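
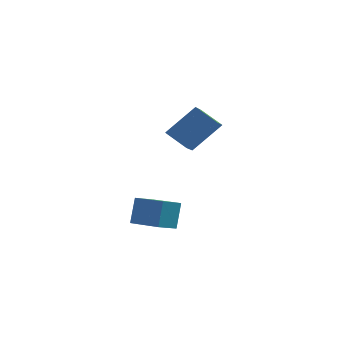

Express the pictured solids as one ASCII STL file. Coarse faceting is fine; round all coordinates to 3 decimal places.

solid 
facet normal -0.806 0.219 0.549
outer loop
vertex -2.885 2.435 3.768
vertex -2.934 3.448 3.292
vertex -3.994 1.746 2.415
endloop
endfacet
facet normal 0.044 -0.904 0.425
outer loop
vertex -2.986 1.472 1.728
vertex -2.885 2.435 3.768
vertex -3.994 1.746 2.415
endloop
endfacet
facet normal -0.806 0.219 0.550
outer loop
vertex -3.994 1.746 2.415
vertex -2.934 3.448 3.292
vertex -4.043 2.759 1.94
endloop
endfacet
facet normal -0.590 -0.366 -0.720
outer loop
vertex -4.043 2.759 1.94
vertex -2.986 1.472 1.728
vertex -3.994 1.746 2.415
endloop
endfacet
facet normal 0.590 0.367 0.719
outer loop
vertex -2.885 2.435 3.768
vertex -1.926 3.174 2.605
vertex -2.934 3.448 3.292
endloop
endfacet
facet normal 0.044 -0.904 0.425
outer loop
vertex -1.877 2.161 3.08
vertex -2.885 2.435 3.768
vertex -2.986 1.472 1.728
endloop
endfacet
facet normal 0.590 0.366 0.719
outer loop
vertex -1.877 2.161 3.08
vertex -1.926 3.174 2.605
vertex -2.885 2.435 3.768
endloop
endfacet
facet normal -0.044 0.904 -0.425
outer loop
vertex -2.934 3.448 3.292
vertex -1.926 3.174 2.605
vertex -4.043 2.759 1.94
endloop
endfacet
facet normal -0.590 -0.366 -0.719
outer loop
vertex -3.035 2.485 1.252
vertex -2.986 1.472 1.728
vertex -4.043 2.759 1.94
endloop
endfacet
facet normal -0.044 0.904 -0.425
outer loop
vertex -4.043 2.759 1.94
vertex -1.926 3.174 2.605
vertex -3.035 2.485 1.252
endloop
endfacet
facet normal 0.806 -0.219 -0.550
outer loop
vertex -3.035 2.485 1.252
vertex -1.877 2.161 3.08
vertex -2.986 1.472 1.728
endloop
endfacet
facet normal 0.806 -0.219 -0.550
outer loop
vertex -1.926 3.174 2.605
vertex -1.877 2.161 3.08
vertex -3.035 2.485 1.252
endloop
endfacet
facet normal -0.854 0.496 -0.159
outer loop
vertex -4.069 -2.086 0.034
vertex -3.565 -1.321 -0.284
vertex -4.118 -2.562 -1.185
endloop
endfacet
facet normal -0.519 -0.789 0.329
outer loop
vertex -2.675 -3.399 -0.916
vertex -4.069 -2.086 0.034
vertex -4.118 -2.562 -1.185
endloop
endfacet
facet normal -0.854 0.496 -0.159
outer loop
vertex -4.118 -2.562 -1.185
vertex -3.565 -1.321 -0.284
vertex -3.614 -1.796 -1.504
endloop
endfacet
facet normal -0.037 -0.363 -0.931
outer loop
vertex -3.614 -1.796 -1.504
vertex -2.675 -3.399 -0.916
vertex -4.118 -2.562 -1.185
endloop
endfacet
facet normal 0.037 0.363 0.931
outer loop
vertex -4.069 -2.086 0.034
vertex -2.122 -2.158 -0.015
vertex -3.565 -1.321 -0.284
endloop
endfacet
facet normal -0.520 -0.789 0.328
outer loop
vertex -2.626 -2.924 0.304
vertex -4.069 -2.086 0.034
vertex -2.675 -3.399 -0.916
endloop
endfacet
facet normal 0.037 0.363 0.931
outer loop
vertex -2.626 -2.924 0.304
vertex -2.122 -2.158 -0.015
vertex -4.069 -2.086 0.034
endloop
endfacet
facet normal 0.519 0.789 -0.328
outer loop
vertex -3.565 -1.321 -0.284
vertex -2.122 -2.158 -0.015
vertex -3.614 -1.796 -1.504
endloop
endfacet
facet normal -0.037 -0.363 -0.931
outer loop
vertex -2.171 -2.634 -1.234
vertex -2.675 -3.399 -0.916
vertex -3.614 -1.796 -1.504
endloop
endfacet
facet normal 0.520 0.789 -0.329
outer loop
vertex -3.614 -1.796 -1.504
vertex -2.122 -2.158 -0.015
vertex -2.171 -2.634 -1.234
endloop
endfacet
facet normal 0.854 -0.496 0.159
outer loop
vertex -2.171 -2.634 -1.234
vertex -2.626 -2.924 0.304
vertex -2.675 -3.399 -0.916
endloop
endfacet
facet normal 0.854 -0.496 0.159
outer loop
vertex -2.122 -2.158 -0.015
vertex -2.626 -2.924 0.304
vertex -2.171 -2.634 -1.234
endloop
endfacet

endsolid


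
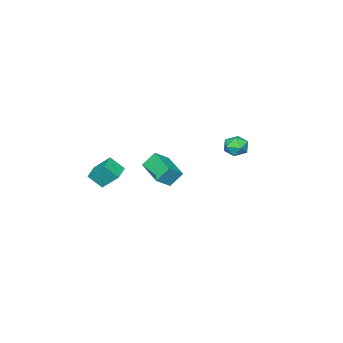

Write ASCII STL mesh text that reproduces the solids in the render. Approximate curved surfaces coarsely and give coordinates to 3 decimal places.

solid 
facet normal 0.396 0.839 -0.373
outer loop
vertex -0.388 3.209 1.456
vertex -1.008 3.549 1.563
vertex -0.511 3.543 2.077
endloop
endfacet
facet normal 0.897 0.438 -0.058
outer loop
vertex -0.388 3.209 1.456
vertex -0.511 3.543 2.077
vertex -0.197 2.9 2.072
endloop
endfacet
facet normal 0.903 -0.199 -0.380
outer loop
vertex -0.388 3.209 1.456
vertex -0.197 2.9 2.072
vertex -0.5 2.51 1.556
endloop
endfacet
facet normal 0.407 -0.193 -0.893
outer loop
vertex -0.388 3.209 1.456
vertex -0.5 2.51 1.556
vertex -1.001 2.911 1.241
endloop
endfacet
facet normal 0.093 0.449 -0.888
outer loop
vertex -0.388 3.209 1.456
vertex -1.001 2.911 1.241
vertex -1.008 3.549 1.563
endloop
endfacet
facet normal 0.705 0.339 0.623
outer loop
vertex -0.197 2.9 2.072
vertex -0.511 3.543 2.077
vertex -0.699 3.049 2.559
endloop
endfacet
facet normal -0.106 0.988 0.114
outer loop
vertex -0.511 3.543 2.077
vertex -1.008 3.549 1.563
vertex -1.2 3.45 2.244
endloop
endfacet
facet normal -0.593 0.357 -0.721
outer loop
vertex -1.008 3.549 1.563
vertex -1.001 2.911 1.241
vertex -1.503 3.06 1.728
endloop
endfacet
facet normal -0.085 -0.679 -0.729
outer loop
vertex -1.001 2.911 1.241
vertex -0.5 2.51 1.556
vertex -1.189 2.417 1.723
endloop
endfacet
facet normal 0.716 -0.691 0.101
outer loop
vertex -0.5 2.51 1.556
vertex -0.197 2.9 2.072
vertex -0.692 2.411 2.237
endloop
endfacet
facet normal -0.407 0.193 0.893
outer loop
vertex -1.312 2.751 2.344
vertex -0.699 3.049 2.559
vertex -1.2 3.45 2.244
endloop
endfacet
facet normal -0.903 0.199 0.380
outer loop
vertex -1.312 2.751 2.344
vertex -1.2 3.45 2.244
vertex -1.503 3.06 1.728
endloop
endfacet
facet normal -0.897 -0.438 0.058
outer loop
vertex -1.312 2.751 2.344
vertex -1.503 3.06 1.728
vertex -1.189 2.417 1.723
endloop
endfacet
facet normal -0.396 -0.839 0.373
outer loop
vertex -1.312 2.751 2.344
vertex -1.189 2.417 1.723
vertex -0.692 2.411 2.237
endloop
endfacet
facet normal -0.093 -0.449 0.888
outer loop
vertex -1.312 2.751 2.344
vertex -0.692 2.411 2.237
vertex -0.699 3.049 2.559
endloop
endfacet
facet normal 0.085 0.679 0.729
outer loop
vertex -1.2 3.45 2.244
vertex -0.699 3.049 2.559
vertex -0.511 3.543 2.077
endloop
endfacet
facet normal -0.716 0.691 -0.101
outer loop
vertex -1.503 3.06 1.728
vertex -1.2 3.45 2.244
vertex -1.008 3.549 1.563
endloop
endfacet
facet normal -0.705 -0.339 -0.623
outer loop
vertex -1.189 2.417 1.723
vertex -1.503 3.06 1.728
vertex -1.001 2.911 1.241
endloop
endfacet
facet normal 0.106 -0.988 -0.114
outer loop
vertex -0.692 2.411 2.237
vertex -1.189 2.417 1.723
vertex -0.5 2.51 1.556
endloop
endfacet
facet normal 0.593 -0.357 0.721
outer loop
vertex -0.699 3.049 2.559
vertex -0.692 2.411 2.237
vertex -0.197 2.9 2.072
endloop
endfacet
facet normal -0.487 0.409 0.772
outer loop
vertex -3.65 -4.563 -2.225
vertex -2.93 -2.981 -2.61
vertex -4.525 -4.329 -2.901
endloop
endfacet
facet normal -0.405 -0.889 0.216
outer loop
vertex -3.99 -4.779 -3.75
vertex -3.65 -4.563 -2.225
vertex -4.525 -4.329 -2.901
endloop
endfacet
facet normal -0.486 0.408 0.773
outer loop
vertex -4.525 -4.329 -2.901
vertex -2.93 -2.981 -2.61
vertex -3.806 -2.747 -3.285
endloop
endfacet
facet normal -0.775 0.207 -0.598
outer loop
vertex -3.806 -2.747 -3.285
vertex -3.99 -4.779 -3.75
vertex -4.525 -4.329 -2.901
endloop
endfacet
facet normal 0.774 -0.207 0.598
outer loop
vertex -3.65 -4.563 -2.225
vertex -2.395 -3.431 -3.459
vertex -2.93 -2.981 -2.61
endloop
endfacet
facet normal -0.404 -0.889 0.216
outer loop
vertex -3.114 -5.013 -3.075
vertex -3.65 -4.563 -2.225
vertex -3.99 -4.779 -3.75
endloop
endfacet
facet normal 0.774 -0.207 0.598
outer loop
vertex -3.114 -5.013 -3.075
vertex -2.395 -3.431 -3.459
vertex -3.65 -4.563 -2.225
endloop
endfacet
facet normal 0.404 0.889 -0.216
outer loop
vertex -2.93 -2.981 -2.61
vertex -2.395 -3.431 -3.459
vertex -3.806 -2.747 -3.285
endloop
endfacet
facet normal -0.774 0.207 -0.598
outer loop
vertex -3.27 -3.197 -4.135
vertex -3.99 -4.779 -3.75
vertex -3.806 -2.747 -3.285
endloop
endfacet
facet normal 0.404 0.889 -0.216
outer loop
vertex -3.806 -2.747 -3.285
vertex -2.395 -3.431 -3.459
vertex -3.27 -3.197 -4.135
endloop
endfacet
facet normal 0.486 -0.409 -0.772
outer loop
vertex -3.27 -3.197 -4.135
vertex -3.114 -5.013 -3.075
vertex -3.99 -4.779 -3.75
endloop
endfacet
facet normal 0.487 -0.409 -0.772
outer loop
vertex -2.395 -3.431 -3.459
vertex -3.114 -5.013 -3.075
vertex -3.27 -3.197 -4.135
endloop
endfacet
facet normal -0.911 -0.394 0.118
outer loop
vertex 1.867 -2.918 0.24
vertex 1.494 -2.273 -0.486
vertex 2.127 -3.793 -0.672
endloop
endfacet
facet normal 0.359 -0.620 0.697
outer loop
vertex 3.066 -3.387 -0.794
vertex 1.867 -2.918 0.24
vertex 2.127 -3.793 -0.672
endloop
endfacet
facet normal -0.911 -0.394 0.118
outer loop
vertex 2.127 -3.793 -0.672
vertex 1.494 -2.273 -0.486
vertex 1.754 -3.148 -1.397
endloop
endfacet
facet normal 0.201 -0.678 -0.707
outer loop
vertex 1.754 -3.148 -1.397
vertex 3.066 -3.387 -0.794
vertex 2.127 -3.793 -0.672
endloop
endfacet
facet normal -0.202 0.679 0.706
outer loop
vertex 1.867 -2.918 0.24
vertex 2.433 -1.867 -0.608
vertex 1.494 -2.273 -0.486
endloop
endfacet
facet normal 0.359 -0.620 0.698
outer loop
vertex 2.806 -2.512 0.117
vertex 1.867 -2.918 0.24
vertex 3.066 -3.387 -0.794
endloop
endfacet
facet normal -0.201 0.678 0.707
outer loop
vertex 2.806 -2.512 0.117
vertex 2.433 -1.867 -0.608
vertex 1.867 -2.918 0.24
endloop
endfacet
facet normal -0.359 0.620 -0.698
outer loop
vertex 1.494 -2.273 -0.486
vertex 2.433 -1.867 -0.608
vertex 1.754 -3.148 -1.397
endloop
endfacet
facet normal 0.201 -0.679 -0.706
outer loop
vertex 2.693 -2.742 -1.52
vertex 3.066 -3.387 -0.794
vertex 1.754 -3.148 -1.397
endloop
endfacet
facet normal -0.359 0.620 -0.697
outer loop
vertex 1.754 -3.148 -1.397
vertex 2.433 -1.867 -0.608
vertex 2.693 -2.742 -1.52
endloop
endfacet
facet normal 0.911 0.394 -0.118
outer loop
vertex 2.693 -2.742 -1.52
vertex 2.806 -2.512 0.117
vertex 3.066 -3.387 -0.794
endloop
endfacet
facet normal 0.911 0.394 -0.118
outer loop
vertex 2.433 -1.867 -0.608
vertex 2.806 -2.512 0.117
vertex 2.693 -2.742 -1.52
endloop
endfacet

endsolid


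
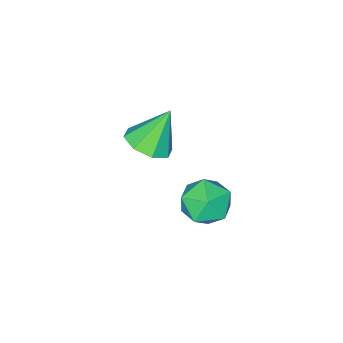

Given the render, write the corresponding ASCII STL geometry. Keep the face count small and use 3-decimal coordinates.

solid 
facet normal 0.470 -0.156 -0.869
outer loop
vertex 1.537 1.168 3.78
vertex 1.123 1.512 3.494
vertex 1.659 1.618 3.765
endloop
endfacet
facet normal 0.541 -0.119 0.832
outer loop
vertex 1.537 1.168 3.78
vertex 1.659 1.618 3.765
vertex 0.597 1.688 4.466
endloop
endfacet
facet normal 0.470 -0.158 -0.868
outer loop
vertex 1.659 1.618 3.765
vertex 1.123 1.512 3.494
vertex 1.468 2.006 3.591
endloop
endfacet
facet normal 0.486 0.546 0.682
outer loop
vertex 1.659 1.618 3.765
vertex 1.468 2.006 3.591
vertex 0.597 1.688 4.466
endloop
endfacet
facet normal 0.470 -0.157 -0.869
outer loop
vertex 1.468 2.006 3.591
vertex 1.123 1.512 3.494
vertex 1.074 2.105 3.36
endloop
endfacet
facet normal 0.022 0.932 0.361
outer loop
vertex 1.468 2.006 3.591
vertex 1.074 2.105 3.36
vertex 0.597 1.688 4.466
endloop
endfacet
facet normal 0.471 -0.157 -0.868
outer loop
vertex 1.074 2.105 3.36
vertex 1.123 1.512 3.494
vertex 0.709 1.856 3.207
endloop
endfacet
facet normal -0.579 0.813 0.057
outer loop
vertex 1.074 2.105 3.36
vertex 0.709 1.856 3.207
vertex 0.597 1.688 4.466
endloop
endfacet
facet normal 0.470 -0.158 -0.868
outer loop
vertex 0.709 1.856 3.207
vertex 1.123 1.512 3.494
vertex 0.587 1.406 3.223
endloop
endfacet
facet normal -0.964 0.260 -0.051
outer loop
vertex 0.709 1.856 3.207
vertex 0.587 1.406 3.223
vertex 0.597 1.688 4.466
endloop
endfacet
facet normal 0.470 -0.157 -0.869
outer loop
vertex 0.587 1.406 3.223
vertex 1.123 1.512 3.494
vertex 0.779 1.018 3.397
endloop
endfacet
facet normal -0.909 -0.405 0.099
outer loop
vertex 0.587 1.406 3.223
vertex 0.779 1.018 3.397
vertex 0.597 1.688 4.466
endloop
endfacet
facet normal 0.470 -0.157 -0.869
outer loop
vertex 0.779 1.018 3.397
vertex 1.123 1.512 3.494
vertex 1.173 0.919 3.628
endloop
endfacet
facet normal -0.445 -0.791 0.420
outer loop
vertex 0.779 1.018 3.397
vertex 1.173 0.919 3.628
vertex 0.597 1.688 4.466
endloop
endfacet
facet normal 0.470 -0.157 -0.869
outer loop
vertex 1.173 0.919 3.628
vertex 1.123 1.512 3.494
vertex 1.537 1.168 3.78
endloop
endfacet
facet normal 0.157 -0.672 0.724
outer loop
vertex 1.173 0.919 3.628
vertex 1.537 1.168 3.78
vertex 0.597 1.688 4.466
endloop
endfacet
facet normal -0.960 0.265 0.093
outer loop
vertex 1.252 4.211 3.407
vertex 1.153 3.71 3.813
vertex 1.336 4.29 4.049
endloop
endfacet
facet normal -0.549 0.835 -0.031
outer loop
vertex 1.252 4.211 3.407
vertex 1.336 4.29 4.049
vertex 1.76 4.553 3.629
endloop
endfacet
facet normal -0.209 0.732 -0.648
outer loop
vertex 1.252 4.211 3.407
vertex 1.76 4.553 3.629
vertex 1.839 4.137 3.134
endloop
endfacet
facet normal -0.410 0.096 -0.907
outer loop
vertex 1.252 4.211 3.407
vertex 1.839 4.137 3.134
vertex 1.464 3.616 3.248
endloop
endfacet
facet normal -0.873 -0.191 -0.449
outer loop
vertex 1.252 4.211 3.407
vertex 1.464 3.616 3.248
vertex 1.153 3.71 3.813
endloop
endfacet
facet normal -0.058 0.871 0.487
outer loop
vertex 1.76 4.553 3.629
vertex 1.336 4.29 4.049
vertex 1.976 4.264 4.172
endloop
endfacet
facet normal -0.723 -0.052 0.689
outer loop
vertex 1.336 4.29 4.049
vertex 1.153 3.71 3.813
vertex 1.601 3.743 4.286
endloop
endfacet
facet normal -0.582 -0.791 -0.189
outer loop
vertex 1.153 3.71 3.813
vertex 1.464 3.616 3.248
vertex 1.68 3.327 3.791
endloop
endfacet
facet normal 0.166 -0.323 -0.932
outer loop
vertex 1.464 3.616 3.248
vertex 1.839 4.137 3.134
vertex 2.104 3.59 3.371
endloop
endfacet
facet normal 0.490 0.704 -0.514
outer loop
vertex 1.839 4.137 3.134
vertex 1.76 4.553 3.629
vertex 2.287 4.17 3.607
endloop
endfacet
facet normal 0.410 -0.096 0.907
outer loop
vertex 2.188 3.669 4.013
vertex 1.976 4.264 4.172
vertex 1.601 3.743 4.286
endloop
endfacet
facet normal 0.209 -0.732 0.648
outer loop
vertex 2.188 3.669 4.013
vertex 1.601 3.743 4.286
vertex 1.68 3.327 3.791
endloop
endfacet
facet normal 0.549 -0.835 0.031
outer loop
vertex 2.188 3.669 4.013
vertex 1.68 3.327 3.791
vertex 2.104 3.59 3.371
endloop
endfacet
facet normal 0.960 -0.265 -0.093
outer loop
vertex 2.188 3.669 4.013
vertex 2.104 3.59 3.371
vertex 2.287 4.17 3.607
endloop
endfacet
facet normal 0.873 0.191 0.449
outer loop
vertex 2.188 3.669 4.013
vertex 2.287 4.17 3.607
vertex 1.976 4.264 4.172
endloop
endfacet
facet normal -0.166 0.323 0.932
outer loop
vertex 1.601 3.743 4.286
vertex 1.976 4.264 4.172
vertex 1.336 4.29 4.049
endloop
endfacet
facet normal -0.490 -0.704 0.514
outer loop
vertex 1.68 3.327 3.791
vertex 1.601 3.743 4.286
vertex 1.153 3.71 3.813
endloop
endfacet
facet normal 0.058 -0.871 -0.487
outer loop
vertex 2.104 3.59 3.371
vertex 1.68 3.327 3.791
vertex 1.464 3.616 3.248
endloop
endfacet
facet normal 0.723 0.052 -0.689
outer loop
vertex 2.287 4.17 3.607
vertex 2.104 3.59 3.371
vertex 1.839 4.137 3.134
endloop
endfacet
facet normal 0.582 0.791 0.189
outer loop
vertex 1.976 4.264 4.172
vertex 2.287 4.17 3.607
vertex 1.76 4.553 3.629
endloop
endfacet

endsolid


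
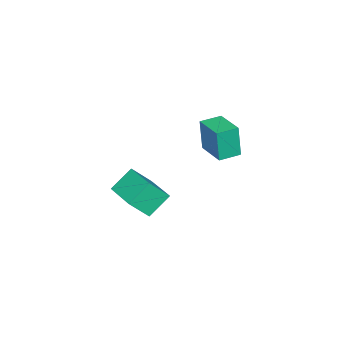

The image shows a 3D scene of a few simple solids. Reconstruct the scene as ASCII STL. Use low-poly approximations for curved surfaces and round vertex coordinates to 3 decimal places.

solid 
facet normal -0.849 0.527 0.026
outer loop
vertex -4.796 2.772 3.002
vertex -3.885 4.229 3.197
vertex -4.729 2.968 1.214
endloop
endfacet
facet normal -0.527 -0.843 -0.112
outer loop
vertex -3.735 2.351 1.183
vertex -4.796 2.772 3.002
vertex -4.729 2.968 1.214
endloop
endfacet
facet normal -0.849 0.528 0.026
outer loop
vertex -4.729 2.968 1.214
vertex -3.885 4.229 3.197
vertex -3.817 4.426 1.409
endloop
endfacet
facet normal 0.037 0.110 -0.993
outer loop
vertex -3.817 4.426 1.409
vertex -3.735 2.351 1.183
vertex -4.729 2.968 1.214
endloop
endfacet
facet normal -0.037 -0.110 0.993
outer loop
vertex -4.796 2.772 3.002
vertex -2.891 3.612 3.166
vertex -3.885 4.229 3.197
endloop
endfacet
facet normal -0.528 -0.842 -0.113
outer loop
vertex -3.803 2.154 2.971
vertex -4.796 2.772 3.002
vertex -3.735 2.351 1.183
endloop
endfacet
facet normal -0.037 -0.110 0.993
outer loop
vertex -3.803 2.154 2.971
vertex -2.891 3.612 3.166
vertex -4.796 2.772 3.002
endloop
endfacet
facet normal 0.527 0.843 0.113
outer loop
vertex -3.885 4.229 3.197
vertex -2.891 3.612 3.166
vertex -3.817 4.426 1.409
endloop
endfacet
facet normal 0.037 0.110 -0.993
outer loop
vertex -2.824 3.808 1.378
vertex -3.735 2.351 1.183
vertex -3.817 4.426 1.409
endloop
endfacet
facet normal 0.528 0.842 0.112
outer loop
vertex -3.817 4.426 1.409
vertex -2.891 3.612 3.166
vertex -2.824 3.808 1.378
endloop
endfacet
facet normal 0.849 -0.527 -0.026
outer loop
vertex -2.824 3.808 1.378
vertex -3.803 2.154 2.971
vertex -3.735 2.351 1.183
endloop
endfacet
facet normal 0.849 -0.528 -0.026
outer loop
vertex -2.891 3.612 3.166
vertex -3.803 2.154 2.971
vertex -2.824 3.808 1.378
endloop
endfacet
facet normal -0.549 -0.818 -0.173
outer loop
vertex 1.915 0.767 1.213
vertex 0.901 1.246 2.164
vertex 1.244 1.441 0.158
endloop
endfacet
facet normal 0.690 -0.326 -0.647
outer loop
vertex 2.379 3.134 0.516
vertex 1.915 0.767 1.213
vertex 1.244 1.441 0.158
endloop
endfacet
facet normal -0.549 -0.818 -0.173
outer loop
vertex 1.244 1.441 0.158
vertex 0.901 1.246 2.164
vertex 0.23 1.92 1.108
endloop
endfacet
facet normal -0.472 0.474 -0.743
outer loop
vertex 0.23 1.92 1.108
vertex 2.379 3.134 0.516
vertex 1.244 1.441 0.158
endloop
endfacet
facet normal 0.473 -0.474 0.743
outer loop
vertex 1.915 0.767 1.213
vertex 2.036 2.939 2.522
vertex 0.901 1.246 2.164
endloop
endfacet
facet normal 0.690 -0.326 -0.646
outer loop
vertex 3.05 2.46 1.572
vertex 1.915 0.767 1.213
vertex 2.379 3.134 0.516
endloop
endfacet
facet normal 0.472 -0.474 0.743
outer loop
vertex 3.05 2.46 1.572
vertex 2.036 2.939 2.522
vertex 1.915 0.767 1.213
endloop
endfacet
facet normal -0.690 0.326 0.646
outer loop
vertex 0.901 1.246 2.164
vertex 2.036 2.939 2.522
vertex 0.23 1.92 1.108
endloop
endfacet
facet normal -0.473 0.474 -0.743
outer loop
vertex 1.365 3.613 1.467
vertex 2.379 3.134 0.516
vertex 0.23 1.92 1.108
endloop
endfacet
facet normal -0.690 0.325 0.647
outer loop
vertex 0.23 1.92 1.108
vertex 2.036 2.939 2.522
vertex 1.365 3.613 1.467
endloop
endfacet
facet normal 0.549 0.818 0.173
outer loop
vertex 1.365 3.613 1.467
vertex 3.05 2.46 1.572
vertex 2.379 3.134 0.516
endloop
endfacet
facet normal 0.549 0.818 0.173
outer loop
vertex 2.036 2.939 2.522
vertex 3.05 2.46 1.572
vertex 1.365 3.613 1.467
endloop
endfacet

endsolid


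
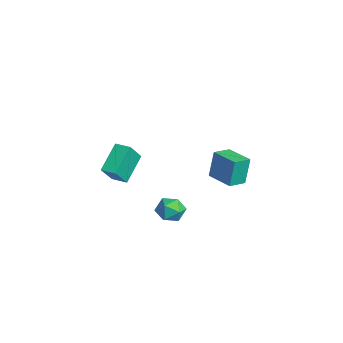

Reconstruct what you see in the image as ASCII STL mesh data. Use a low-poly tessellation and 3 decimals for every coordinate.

solid 
facet normal -0.040 -0.162 0.986
outer loop
vertex 1.644 -0.094 -2.156
vertex 1.12 -0.778 -2.29
vertex 1.985 -0.888 -2.273
endloop
endfacet
facet normal 0.583 0.132 0.802
outer loop
vertex 1.644 -0.094 -2.156
vertex 1.985 -0.888 -2.273
vertex 2.353 -0.196 -2.655
endloop
endfacet
facet normal 0.447 0.755 0.480
outer loop
vertex 1.644 -0.094 -2.156
vertex 2.353 -0.196 -2.655
vertex 1.715 0.343 -2.909
endloop
endfacet
facet normal -0.261 0.845 0.466
outer loop
vertex 1.644 -0.094 -2.156
vertex 1.715 0.343 -2.909
vertex 0.953 -0.017 -2.683
endloop
endfacet
facet normal -0.563 0.279 0.778
outer loop
vertex 1.644 -0.094 -2.156
vertex 0.953 -0.017 -2.683
vertex 1.12 -0.778 -2.29
endloop
endfacet
facet normal 0.897 -0.297 0.327
outer loop
vertex 2.353 -0.196 -2.655
vertex 1.985 -0.888 -2.273
vertex 2.267 -0.943 -3.097
endloop
endfacet
facet normal -0.111 -0.773 0.625
outer loop
vertex 1.985 -0.888 -2.273
vertex 1.12 -0.778 -2.29
vertex 1.505 -1.303 -2.871
endloop
endfacet
facet normal -0.956 -0.061 0.289
outer loop
vertex 1.12 -0.778 -2.29
vertex 0.953 -0.017 -2.683
vertex 0.867 -0.764 -3.125
endloop
endfacet
facet normal -0.469 0.856 -0.218
outer loop
vertex 0.953 -0.017 -2.683
vertex 1.715 0.343 -2.909
vertex 1.235 -0.072 -3.507
endloop
endfacet
facet normal 0.677 0.710 -0.193
outer loop
vertex 1.715 0.343 -2.909
vertex 2.353 -0.196 -2.655
vertex 2.1 -0.182 -3.49
endloop
endfacet
facet normal 0.261 -0.845 -0.466
outer loop
vertex 1.576 -0.866 -3.624
vertex 2.267 -0.943 -3.097
vertex 1.505 -1.303 -2.871
endloop
endfacet
facet normal -0.447 -0.755 -0.480
outer loop
vertex 1.576 -0.866 -3.624
vertex 1.505 -1.303 -2.871
vertex 0.867 -0.764 -3.125
endloop
endfacet
facet normal -0.583 -0.132 -0.802
outer loop
vertex 1.576 -0.866 -3.624
vertex 0.867 -0.764 -3.125
vertex 1.235 -0.072 -3.507
endloop
endfacet
facet normal 0.040 0.162 -0.986
outer loop
vertex 1.576 -0.866 -3.624
vertex 1.235 -0.072 -3.507
vertex 2.1 -0.182 -3.49
endloop
endfacet
facet normal 0.563 -0.279 -0.778
outer loop
vertex 1.576 -0.866 -3.624
vertex 2.1 -0.182 -3.49
vertex 2.267 -0.943 -3.097
endloop
endfacet
facet normal 0.469 -0.856 0.218
outer loop
vertex 1.505 -1.303 -2.871
vertex 2.267 -0.943 -3.097
vertex 1.985 -0.888 -2.273
endloop
endfacet
facet normal -0.677 -0.710 0.193
outer loop
vertex 0.867 -0.764 -3.125
vertex 1.505 -1.303 -2.871
vertex 1.12 -0.778 -2.29
endloop
endfacet
facet normal -0.897 0.297 -0.327
outer loop
vertex 1.235 -0.072 -3.507
vertex 0.867 -0.764 -3.125
vertex 0.953 -0.017 -2.683
endloop
endfacet
facet normal 0.111 0.773 -0.625
outer loop
vertex 2.1 -0.182 -3.49
vertex 1.235 -0.072 -3.507
vertex 1.715 0.343 -2.909
endloop
endfacet
facet normal 0.956 0.061 -0.289
outer loop
vertex 2.267 -0.943 -3.097
vertex 2.1 -0.182 -3.49
vertex 2.353 -0.196 -2.655
endloop
endfacet
facet normal -0.904 -0.428 -0.005
outer loop
vertex -2.213 2.932 -1.462
vertex -2.686 3.932 -1.693
vertex -2.054 2.616 -3.155
endloop
endfacet
facet normal 0.419 -0.885 0.204
outer loop
vertex -0.554 3.328 -3.147
vertex -2.213 2.932 -1.462
vertex -2.054 2.616 -3.155
endloop
endfacet
facet normal -0.904 -0.428 -0.005
outer loop
vertex -2.054 2.616 -3.155
vertex -2.686 3.932 -1.693
vertex -2.527 3.616 -3.386
endloop
endfacet
facet normal 0.092 -0.183 -0.979
outer loop
vertex -2.527 3.616 -3.386
vertex -0.554 3.328 -3.147
vertex -2.054 2.616 -3.155
endloop
endfacet
facet normal -0.092 0.183 0.979
outer loop
vertex -2.213 2.932 -1.462
vertex -1.186 4.644 -1.685
vertex -2.686 3.932 -1.693
endloop
endfacet
facet normal 0.419 -0.885 0.204
outer loop
vertex -0.713 3.644 -1.454
vertex -2.213 2.932 -1.462
vertex -0.554 3.328 -3.147
endloop
endfacet
facet normal -0.092 0.183 0.979
outer loop
vertex -0.713 3.644 -1.454
vertex -1.186 4.644 -1.685
vertex -2.213 2.932 -1.462
endloop
endfacet
facet normal -0.419 0.885 -0.204
outer loop
vertex -2.686 3.932 -1.693
vertex -1.186 4.644 -1.685
vertex -2.527 3.616 -3.386
endloop
endfacet
facet normal 0.092 -0.183 -0.979
outer loop
vertex -1.027 4.328 -3.378
vertex -0.554 3.328 -3.147
vertex -2.527 3.616 -3.386
endloop
endfacet
facet normal -0.419 0.885 -0.204
outer loop
vertex -2.527 3.616 -3.386
vertex -1.186 4.644 -1.685
vertex -1.027 4.328 -3.378
endloop
endfacet
facet normal 0.904 0.428 0.005
outer loop
vertex -1.027 4.328 -3.378
vertex -0.713 3.644 -1.454
vertex -0.554 3.328 -3.147
endloop
endfacet
facet normal 0.904 0.428 0.005
outer loop
vertex -1.186 4.644 -1.685
vertex -0.713 3.644 -1.454
vertex -1.027 4.328 -3.378
endloop
endfacet
facet normal -0.714 -0.699 -0.036
outer loop
vertex 0.455 -3.056 1.805
vertex -0.178 -2.349 0.618
vertex 1.496 -4.06 0.651
endloop
endfacet
facet normal 0.418 -0.465 0.781
outer loop
vertex 2.138 -3.431 0.682
vertex 0.455 -3.056 1.805
vertex 1.496 -4.06 0.651
endloop
endfacet
facet normal -0.714 -0.699 -0.035
outer loop
vertex 1.496 -4.06 0.651
vertex -0.178 -2.349 0.618
vertex 0.862 -3.354 -0.536
endloop
endfacet
facet normal 0.562 -0.543 -0.623
outer loop
vertex 0.862 -3.354 -0.536
vertex 2.138 -3.431 0.682
vertex 1.496 -4.06 0.651
endloop
endfacet
facet normal -0.562 0.543 0.623
outer loop
vertex 0.455 -3.056 1.805
vertex 0.464 -1.72 0.649
vertex -0.178 -2.349 0.618
endloop
endfacet
facet normal 0.418 -0.465 0.781
outer loop
vertex 1.098 -2.426 1.836
vertex 0.455 -3.056 1.805
vertex 2.138 -3.431 0.682
endloop
endfacet
facet normal -0.562 0.543 0.623
outer loop
vertex 1.098 -2.426 1.836
vertex 0.464 -1.72 0.649
vertex 0.455 -3.056 1.805
endloop
endfacet
facet normal -0.418 0.465 -0.781
outer loop
vertex -0.178 -2.349 0.618
vertex 0.464 -1.72 0.649
vertex 0.862 -3.354 -0.536
endloop
endfacet
facet normal 0.562 -0.543 -0.623
outer loop
vertex 1.505 -2.724 -0.505
vertex 2.138 -3.431 0.682
vertex 0.862 -3.354 -0.536
endloop
endfacet
facet normal -0.418 0.465 -0.781
outer loop
vertex 0.862 -3.354 -0.536
vertex 0.464 -1.72 0.649
vertex 1.505 -2.724 -0.505
endloop
endfacet
facet normal 0.714 0.699 0.035
outer loop
vertex 1.505 -2.724 -0.505
vertex 1.098 -2.426 1.836
vertex 2.138 -3.431 0.682
endloop
endfacet
facet normal 0.714 0.700 0.035
outer loop
vertex 0.464 -1.72 0.649
vertex 1.098 -2.426 1.836
vertex 1.505 -2.724 -0.505
endloop
endfacet

endsolid


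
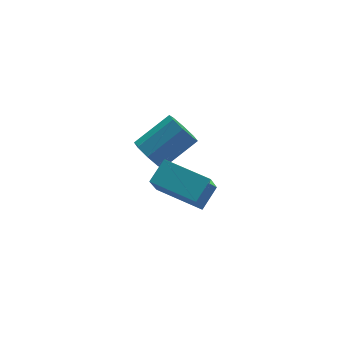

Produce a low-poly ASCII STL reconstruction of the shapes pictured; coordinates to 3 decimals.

solid 
facet normal -0.610 0.784 0.115
outer loop
vertex 2.165 -2.109 2.955
vertex 2.694 -1.504 1.642
vertex 1.308 -2.686 2.345
endloop
endfacet
facet normal -0.343 -0.393 0.853
outer loop
vertex 2.606 -4.356 2.098
vertex 2.165 -2.109 2.955
vertex 1.308 -2.686 2.345
endloop
endfacet
facet normal -0.610 0.784 0.115
outer loop
vertex 1.308 -2.686 2.345
vertex 2.694 -1.504 1.642
vertex 1.837 -2.081 1.031
endloop
endfacet
facet normal -0.715 -0.480 -0.509
outer loop
vertex 1.837 -2.081 1.031
vertex 2.606 -4.356 2.098
vertex 1.308 -2.686 2.345
endloop
endfacet
facet normal 0.714 0.480 0.509
outer loop
vertex 2.165 -2.109 2.955
vertex 3.992 -3.174 1.395
vertex 2.694 -1.504 1.642
endloop
endfacet
facet normal -0.344 -0.393 0.853
outer loop
vertex 3.463 -3.779 2.709
vertex 2.165 -2.109 2.955
vertex 2.606 -4.356 2.098
endloop
endfacet
facet normal 0.714 0.480 0.509
outer loop
vertex 3.463 -3.779 2.709
vertex 3.992 -3.174 1.395
vertex 2.165 -2.109 2.955
endloop
endfacet
facet normal 0.343 0.393 -0.853
outer loop
vertex 2.694 -1.504 1.642
vertex 3.992 -3.174 1.395
vertex 1.837 -2.081 1.031
endloop
endfacet
facet normal -0.714 -0.480 -0.509
outer loop
vertex 3.135 -3.751 0.785
vertex 2.606 -4.356 2.098
vertex 1.837 -2.081 1.031
endloop
endfacet
facet normal 0.343 0.392 -0.853
outer loop
vertex 1.837 -2.081 1.031
vertex 3.992 -3.174 1.395
vertex 3.135 -3.751 0.785
endloop
endfacet
facet normal 0.610 -0.784 -0.115
outer loop
vertex 3.135 -3.751 0.785
vertex 3.463 -3.779 2.709
vertex 2.606 -4.356 2.098
endloop
endfacet
facet normal 0.610 -0.784 -0.115
outer loop
vertex 3.992 -3.174 1.395
vertex 3.463 -3.779 2.709
vertex 3.135 -3.751 0.785
endloop
endfacet
facet normal -0.836 -0.115 -0.536
outer loop
vertex 3.299 1.388 -0.992
vertex 2.825 1.384 -0.251
vertex 3.098 2.005 -0.811
endloop
endfacet
facet normal 0.459 0.385 -0.801
outer loop
vertex 3.299 1.388 -0.992
vertex 3.098 2.005 -0.811
vertex 4.989 1.621 0.089
endloop
endfacet
facet normal 0.459 0.385 -0.801
outer loop
vertex 4.989 1.621 0.089
vertex 3.098 2.005 -0.811
vertex 4.788 2.238 0.27
endloop
endfacet
facet normal 0.837 0.116 0.535
outer loop
vertex 4.989 1.621 0.089
vertex 4.788 2.238 0.27
vertex 4.515 1.616 0.831
endloop
endfacet
facet normal -0.836 -0.115 -0.536
outer loop
vertex 3.098 2.005 -0.811
vertex 2.825 1.384 -0.251
vertex 2.737 2.258 -0.302
endloop
endfacet
facet normal 0.114 0.919 -0.376
outer loop
vertex 3.098 2.005 -0.811
vertex 2.737 2.258 -0.302
vertex 4.788 2.238 0.27
endloop
endfacet
facet normal 0.114 0.920 -0.376
outer loop
vertex 4.788 2.238 0.27
vertex 2.737 2.258 -0.302
vertex 4.427 2.491 0.78
endloop
endfacet
facet normal 0.837 0.115 0.535
outer loop
vertex 4.788 2.238 0.27
vertex 4.427 2.491 0.78
vertex 4.515 1.616 0.831
endloop
endfacet
facet normal -0.837 -0.115 -0.535
outer loop
vertex 2.737 2.258 -0.302
vertex 2.825 1.384 -0.251
vertex 2.428 1.999 0.237
endloop
endfacet
facet normal -0.298 0.916 0.269
outer loop
vertex 2.737 2.258 -0.302
vertex 2.428 1.999 0.237
vertex 4.427 2.491 0.78
endloop
endfacet
facet normal -0.298 0.916 0.269
outer loop
vertex 4.427 2.491 0.78
vertex 2.428 1.999 0.237
vertex 4.118 2.232 1.319
endloop
endfacet
facet normal 0.837 0.115 0.535
outer loop
vertex 4.427 2.491 0.78
vertex 4.118 2.232 1.319
vertex 4.515 1.616 0.831
endloop
endfacet
facet normal -0.837 -0.115 -0.535
outer loop
vertex 2.428 1.999 0.237
vertex 2.825 1.384 -0.251
vertex 2.351 1.379 0.491
endloop
endfacet
facet normal -0.536 0.376 0.756
outer loop
vertex 2.428 1.999 0.237
vertex 2.351 1.379 0.491
vertex 4.118 2.232 1.319
endloop
endfacet
facet normal -0.536 0.375 0.757
outer loop
vertex 4.118 2.232 1.319
vertex 2.351 1.379 0.491
vertex 4.041 1.612 1.572
endloop
endfacet
facet normal 0.837 0.115 0.536
outer loop
vertex 4.118 2.232 1.319
vertex 4.041 1.612 1.572
vertex 4.515 1.616 0.831
endloop
endfacet
facet normal -0.837 -0.116 -0.535
outer loop
vertex 2.351 1.379 0.491
vertex 2.825 1.384 -0.251
vertex 2.552 0.762 0.31
endloop
endfacet
facet normal -0.459 -0.385 0.801
outer loop
vertex 2.351 1.379 0.491
vertex 2.552 0.762 0.31
vertex 4.041 1.612 1.572
endloop
endfacet
facet normal -0.459 -0.385 0.801
outer loop
vertex 4.041 1.612 1.572
vertex 2.552 0.762 0.31
vertex 4.242 0.995 1.391
endloop
endfacet
facet normal 0.836 0.115 0.536
outer loop
vertex 4.041 1.612 1.572
vertex 4.242 0.995 1.391
vertex 4.515 1.616 0.831
endloop
endfacet
facet normal -0.837 -0.115 -0.535
outer loop
vertex 2.552 0.762 0.31
vertex 2.825 1.384 -0.251
vertex 2.913 0.509 -0.2
endloop
endfacet
facet normal -0.114 -0.920 0.376
outer loop
vertex 2.552 0.762 0.31
vertex 2.913 0.509 -0.2
vertex 4.242 0.995 1.391
endloop
endfacet
facet normal -0.114 -0.920 0.376
outer loop
vertex 4.242 0.995 1.391
vertex 2.913 0.509 -0.2
vertex 4.603 0.742 0.882
endloop
endfacet
facet normal 0.836 0.115 0.536
outer loop
vertex 4.242 0.995 1.391
vertex 4.603 0.742 0.882
vertex 4.515 1.616 0.831
endloop
endfacet
facet normal -0.837 -0.115 -0.535
outer loop
vertex 2.913 0.509 -0.2
vertex 2.825 1.384 -0.251
vertex 3.222 0.768 -0.739
endloop
endfacet
facet normal 0.298 -0.916 -0.269
outer loop
vertex 2.913 0.509 -0.2
vertex 3.222 0.768 -0.739
vertex 4.603 0.742 0.882
endloop
endfacet
facet normal 0.298 -0.916 -0.269
outer loop
vertex 4.603 0.742 0.882
vertex 3.222 0.768 -0.739
vertex 4.912 1.001 0.343
endloop
endfacet
facet normal 0.837 0.115 0.535
outer loop
vertex 4.603 0.742 0.882
vertex 4.912 1.001 0.343
vertex 4.515 1.616 0.831
endloop
endfacet
facet normal -0.837 -0.115 -0.536
outer loop
vertex 3.222 0.768 -0.739
vertex 2.825 1.384 -0.251
vertex 3.299 1.388 -0.992
endloop
endfacet
facet normal 0.536 -0.375 -0.756
outer loop
vertex 3.222 0.768 -0.739
vertex 3.299 1.388 -0.992
vertex 4.912 1.001 0.343
endloop
endfacet
facet normal 0.536 -0.376 -0.756
outer loop
vertex 4.912 1.001 0.343
vertex 3.299 1.388 -0.992
vertex 4.989 1.621 0.089
endloop
endfacet
facet normal 0.837 0.115 0.535
outer loop
vertex 4.912 1.001 0.343
vertex 4.989 1.621 0.089
vertex 4.515 1.616 0.831
endloop
endfacet

endsolid


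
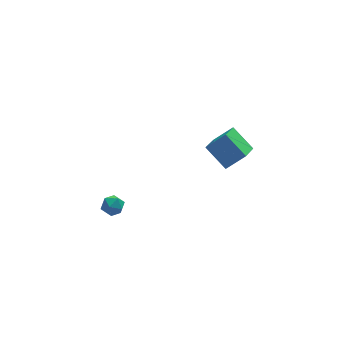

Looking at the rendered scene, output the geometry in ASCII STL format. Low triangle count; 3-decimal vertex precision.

solid 
facet normal -0.731 -0.682 0.034
outer loop
vertex -4.354 -1.496 -1.909
vertex -3.879 -2.019 -2.179
vertex -3.941 -1.915 -1.432
endloop
endfacet
facet normal -0.818 -0.188 0.543
outer loop
vertex -4.354 -1.496 -1.909
vertex -3.941 -1.915 -1.432
vertex -4.028 -1.173 -1.306
endloop
endfacet
facet normal -0.864 0.449 0.226
outer loop
vertex -4.354 -1.496 -1.909
vertex -4.028 -1.173 -1.306
vertex -4.02 -0.82 -1.976
endloop
endfacet
facet normal -0.806 0.351 -0.478
outer loop
vertex -4.354 -1.496 -1.909
vertex -4.02 -0.82 -1.976
vertex -3.928 -1.343 -2.515
endloop
endfacet
facet normal -0.723 -0.349 -0.596
outer loop
vertex -4.354 -1.496 -1.909
vertex -3.928 -1.343 -2.515
vertex -3.879 -2.019 -2.179
endloop
endfacet
facet normal -0.233 -0.189 0.954
outer loop
vertex -4.028 -1.173 -1.306
vertex -3.941 -1.915 -1.432
vertex -3.352 -1.497 -1.205
endloop
endfacet
facet normal -0.093 -0.987 0.130
outer loop
vertex -3.941 -1.915 -1.432
vertex -3.879 -2.019 -2.179
vertex -3.26 -2.02 -1.744
endloop
endfacet
facet normal -0.082 -0.448 -0.890
outer loop
vertex -3.879 -2.019 -2.179
vertex -3.928 -1.343 -2.515
vertex -3.252 -1.667 -2.414
endloop
endfacet
facet normal -0.215 0.682 -0.699
outer loop
vertex -3.928 -1.343 -2.515
vertex -4.02 -0.82 -1.976
vertex -3.339 -0.925 -2.288
endloop
endfacet
facet normal -0.308 0.843 0.441
outer loop
vertex -4.02 -0.82 -1.976
vertex -4.028 -1.173 -1.306
vertex -3.401 -0.821 -1.541
endloop
endfacet
facet normal 0.806 -0.351 0.478
outer loop
vertex -2.926 -1.344 -1.811
vertex -3.352 -1.497 -1.205
vertex -3.26 -2.02 -1.744
endloop
endfacet
facet normal 0.864 -0.449 -0.226
outer loop
vertex -2.926 -1.344 -1.811
vertex -3.26 -2.02 -1.744
vertex -3.252 -1.667 -2.414
endloop
endfacet
facet normal 0.818 0.188 -0.543
outer loop
vertex -2.926 -1.344 -1.811
vertex -3.252 -1.667 -2.414
vertex -3.339 -0.925 -2.288
endloop
endfacet
facet normal 0.731 0.682 -0.034
outer loop
vertex -2.926 -1.344 -1.811
vertex -3.339 -0.925 -2.288
vertex -3.401 -0.821 -1.541
endloop
endfacet
facet normal 0.723 0.349 0.596
outer loop
vertex -2.926 -1.344 -1.811
vertex -3.401 -0.821 -1.541
vertex -3.352 -1.497 -1.205
endloop
endfacet
facet normal 0.215 -0.682 0.699
outer loop
vertex -3.26 -2.02 -1.744
vertex -3.352 -1.497 -1.205
vertex -3.941 -1.915 -1.432
endloop
endfacet
facet normal 0.308 -0.843 -0.441
outer loop
vertex -3.252 -1.667 -2.414
vertex -3.26 -2.02 -1.744
vertex -3.879 -2.019 -2.179
endloop
endfacet
facet normal 0.233 0.189 -0.954
outer loop
vertex -3.339 -0.925 -2.288
vertex -3.252 -1.667 -2.414
vertex -3.928 -1.343 -2.515
endloop
endfacet
facet normal 0.093 0.987 -0.130
outer loop
vertex -3.401 -0.821 -1.541
vertex -3.339 -0.925 -2.288
vertex -4.02 -0.82 -1.976
endloop
endfacet
facet normal 0.082 0.448 0.890
outer loop
vertex -3.352 -1.497 -1.205
vertex -3.401 -0.821 -1.541
vertex -4.028 -1.173 -1.306
endloop
endfacet
facet normal -0.749 0.089 -0.657
outer loop
vertex 2.281 0.208 0.459
vertex 3.207 1.667 -0.399
vertex 3.127 -0.992 -0.667
endloop
endfacet
facet normal -0.480 -0.756 0.445
outer loop
vertex 4.273 -1.127 0.339
vertex 2.281 0.208 0.459
vertex 3.127 -0.992 -0.667
endloop
endfacet
facet normal -0.748 0.089 -0.657
outer loop
vertex 3.127 -0.992 -0.667
vertex 3.207 1.667 -0.399
vertex 4.054 0.468 -1.525
endloop
endfacet
facet normal 0.458 -0.648 -0.608
outer loop
vertex 4.054 0.468 -1.525
vertex 4.273 -1.127 0.339
vertex 3.127 -0.992 -0.667
endloop
endfacet
facet normal -0.458 0.648 0.608
outer loop
vertex 2.281 0.208 0.459
vertex 4.353 1.532 0.607
vertex 3.207 1.667 -0.399
endloop
endfacet
facet normal -0.480 -0.756 0.444
outer loop
vertex 3.426 0.072 1.465
vertex 2.281 0.208 0.459
vertex 4.273 -1.127 0.339
endloop
endfacet
facet normal -0.458 0.648 0.609
outer loop
vertex 3.426 0.072 1.465
vertex 4.353 1.532 0.607
vertex 2.281 0.208 0.459
endloop
endfacet
facet normal 0.480 0.756 -0.445
outer loop
vertex 3.207 1.667 -0.399
vertex 4.353 1.532 0.607
vertex 4.054 0.468 -1.525
endloop
endfacet
facet normal 0.458 -0.648 -0.609
outer loop
vertex 5.199 0.332 -0.519
vertex 4.273 -1.127 0.339
vertex 4.054 0.468 -1.525
endloop
endfacet
facet normal 0.480 0.756 -0.445
outer loop
vertex 4.054 0.468 -1.525
vertex 4.353 1.532 0.607
vertex 5.199 0.332 -0.519
endloop
endfacet
facet normal 0.748 -0.089 0.657
outer loop
vertex 5.199 0.332 -0.519
vertex 3.426 0.072 1.465
vertex 4.273 -1.127 0.339
endloop
endfacet
facet normal 0.748 -0.089 0.657
outer loop
vertex 4.353 1.532 0.607
vertex 3.426 0.072 1.465
vertex 5.199 0.332 -0.519
endloop
endfacet

endsolid


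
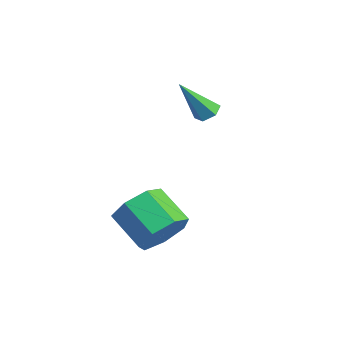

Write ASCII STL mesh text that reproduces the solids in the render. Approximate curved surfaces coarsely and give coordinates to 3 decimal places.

solid 
facet normal 0.190 0.517 -0.835
outer loop
vertex -0.263 3.384 3.283
vertex -0.771 3.393 3.173
vertex -0.559 3.774 3.457
endloop
endfacet
facet normal 0.729 0.274 0.627
outer loop
vertex -0.263 3.384 3.283
vertex -0.559 3.774 3.457
vertex -1.109 2.467 4.667
endloop
endfacet
facet normal 0.188 0.517 -0.835
outer loop
vertex -0.559 3.774 3.457
vertex -0.771 3.393 3.173
vertex -1.067 3.783 3.348
endloop
endfacet
facet normal -0.137 0.703 0.697
outer loop
vertex -0.559 3.774 3.457
vertex -1.067 3.783 3.348
vertex -1.109 2.467 4.667
endloop
endfacet
facet normal 0.188 0.517 -0.835
outer loop
vertex -1.067 3.783 3.348
vertex -0.771 3.393 3.173
vertex -1.279 3.402 3.064
endloop
endfacet
facet normal -0.913 0.304 0.274
outer loop
vertex -1.067 3.783 3.348
vertex -1.279 3.402 3.064
vertex -1.109 2.467 4.667
endloop
endfacet
facet normal 0.188 0.518 -0.834
outer loop
vertex -1.279 3.402 3.064
vertex -0.771 3.393 3.173
vertex -0.983 3.013 2.889
endloop
endfacet
facet normal -0.821 -0.526 -0.220
outer loop
vertex -1.279 3.402 3.064
vertex -0.983 3.013 2.889
vertex -1.109 2.467 4.667
endloop
endfacet
facet normal 0.189 0.518 -0.834
outer loop
vertex -0.983 3.013 2.889
vertex -0.771 3.393 3.173
vertex -0.474 3.004 2.999
endloop
endfacet
facet normal 0.046 -0.956 -0.290
outer loop
vertex -0.983 3.013 2.889
vertex -0.474 3.004 2.999
vertex -1.109 2.467 4.667
endloop
endfacet
facet normal 0.190 0.518 -0.834
outer loop
vertex -0.474 3.004 2.999
vertex -0.771 3.393 3.173
vertex -0.263 3.384 3.283
endloop
endfacet
facet normal 0.821 -0.556 0.134
outer loop
vertex -0.474 3.004 2.999
vertex -0.263 3.384 3.283
vertex -1.109 2.467 4.667
endloop
endfacet
facet normal 0.867 0.128 -0.481
outer loop
vertex 2.994 -1.191 1.113
vertex 2.578 -0.492 0.549
vertex 3.044 -0.389 1.416
endloop
endfacet
facet normal 0.495 -0.334 0.802
outer loop
vertex 2.994 -1.191 1.113
vertex 3.044 -0.389 1.416
vertex 1.658 -1.388 1.855
endloop
endfacet
facet normal 0.495 -0.334 0.802
outer loop
vertex 1.658 -1.388 1.855
vertex 3.044 -0.389 1.416
vertex 1.709 -0.585 2.158
endloop
endfacet
facet normal -0.867 -0.127 0.482
outer loop
vertex 1.658 -1.388 1.855
vertex 1.709 -0.585 2.158
vertex 1.242 -0.688 1.291
endloop
endfacet
facet normal 0.867 0.128 -0.481
outer loop
vertex 3.044 -0.389 1.416
vertex 2.578 -0.492 0.549
vertex 2.743 0.336 1.067
endloop
endfacet
facet normal 0.355 0.521 0.776
outer loop
vertex 3.044 -0.389 1.416
vertex 2.743 0.336 1.067
vertex 1.709 -0.585 2.158
endloop
endfacet
facet normal 0.354 0.522 0.776
outer loop
vertex 1.709 -0.585 2.158
vertex 2.743 0.336 1.067
vertex 1.408 0.139 1.808
endloop
endfacet
facet normal -0.867 -0.127 0.482
outer loop
vertex 1.709 -0.585 2.158
vertex 1.408 0.139 1.808
vertex 1.242 -0.688 1.291
endloop
endfacet
facet normal 0.867 0.128 -0.481
outer loop
vertex 2.743 0.336 1.067
vertex 2.578 -0.492 0.549
vertex 2.318 0.437 0.327
endloop
endfacet
facet normal -0.054 0.985 0.165
outer loop
vertex 2.743 0.336 1.067
vertex 2.318 0.437 0.327
vertex 1.408 0.139 1.808
endloop
endfacet
facet normal -0.052 0.985 0.166
outer loop
vertex 1.408 0.139 1.808
vertex 2.318 0.437 0.327
vertex 0.982 0.241 1.069
endloop
endfacet
facet normal -0.867 -0.127 0.482
outer loop
vertex 1.408 0.139 1.808
vertex 0.982 0.241 1.069
vertex 1.242 -0.688 1.291
endloop
endfacet
facet normal 0.867 0.127 -0.482
outer loop
vertex 2.318 0.437 0.327
vertex 2.578 -0.492 0.549
vertex 2.088 -0.161 -0.245
endloop
endfacet
facet normal -0.420 0.706 -0.570
outer loop
vertex 2.318 0.437 0.327
vertex 2.088 -0.161 -0.245
vertex 0.982 0.241 1.069
endloop
endfacet
facet normal -0.420 0.706 -0.570
outer loop
vertex 0.982 0.241 1.069
vertex 2.088 -0.161 -0.245
vertex 0.753 -0.357 0.497
endloop
endfacet
facet normal -0.867 -0.128 0.481
outer loop
vertex 0.982 0.241 1.069
vertex 0.753 -0.357 0.497
vertex 1.242 -0.688 1.291
endloop
endfacet
facet normal 0.867 0.127 -0.482
outer loop
vertex 2.088 -0.161 -0.245
vertex 2.578 -0.492 0.549
vertex 2.227 -1.008 -0.219
endloop
endfacet
facet normal -0.471 -0.104 -0.876
outer loop
vertex 2.088 -0.161 -0.245
vertex 2.227 -1.008 -0.219
vertex 0.753 -0.357 0.497
endloop
endfacet
facet normal -0.471 -0.103 -0.876
outer loop
vertex 0.753 -0.357 0.497
vertex 2.227 -1.008 -0.219
vertex 0.892 -1.205 0.522
endloop
endfacet
facet normal -0.867 -0.128 0.481
outer loop
vertex 0.753 -0.357 0.497
vertex 0.892 -1.205 0.522
vertex 1.242 -0.688 1.291
endloop
endfacet
facet normal 0.867 0.127 -0.482
outer loop
vertex 2.227 -1.008 -0.219
vertex 2.578 -0.492 0.549
vertex 2.63 -1.467 0.385
endloop
endfacet
facet normal -0.167 -0.836 -0.523
outer loop
vertex 2.227 -1.008 -0.219
vertex 2.63 -1.467 0.385
vertex 0.892 -1.205 0.522
endloop
endfacet
facet normal -0.167 -0.836 -0.522
outer loop
vertex 0.892 -1.205 0.522
vertex 2.63 -1.467 0.385
vertex 1.295 -1.663 1.127
endloop
endfacet
facet normal -0.867 -0.128 0.481
outer loop
vertex 0.892 -1.205 0.522
vertex 1.295 -1.663 1.127
vertex 1.242 -0.688 1.291
endloop
endfacet
facet normal 0.867 0.127 -0.482
outer loop
vertex 2.63 -1.467 0.385
vertex 2.578 -0.492 0.549
vertex 2.994 -1.191 1.113
endloop
endfacet
facet normal 0.263 -0.938 0.225
outer loop
vertex 2.63 -1.467 0.385
vertex 2.994 -1.191 1.113
vertex 1.295 -1.663 1.127
endloop
endfacet
facet normal 0.263 -0.939 0.224
outer loop
vertex 1.295 -1.663 1.127
vertex 2.994 -1.191 1.113
vertex 1.658 -1.388 1.855
endloop
endfacet
facet normal -0.867 -0.128 0.481
outer loop
vertex 1.295 -1.663 1.127
vertex 1.658 -1.388 1.855
vertex 1.242 -0.688 1.291
endloop
endfacet

endsolid


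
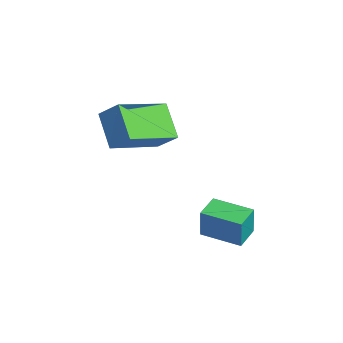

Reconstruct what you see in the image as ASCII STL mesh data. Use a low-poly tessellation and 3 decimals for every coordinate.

solid 
facet normal -0.624 -0.777 0.076
outer loop
vertex 1.547 -0.766 -0.896
vertex 0.847 -0.189 -0.745
vertex 1.346 -0.715 -2.027
endloop
endfacet
facet normal 0.761 -0.628 -0.164
outer loop
vertex 2.233 0.389 -2.135
vertex 1.547 -0.766 -0.896
vertex 1.346 -0.715 -2.027
endloop
endfacet
facet normal -0.624 -0.777 0.076
outer loop
vertex 1.346 -0.715 -2.027
vertex 0.847 -0.189 -0.745
vertex 0.646 -0.138 -1.876
endloop
endfacet
facet normal -0.175 0.045 -0.983
outer loop
vertex 0.646 -0.138 -1.876
vertex 2.233 0.389 -2.135
vertex 1.346 -0.715 -2.027
endloop
endfacet
facet normal 0.175 -0.045 0.983
outer loop
vertex 1.547 -0.766 -0.896
vertex 1.734 0.915 -0.853
vertex 0.847 -0.189 -0.745
endloop
endfacet
facet normal 0.761 -0.628 -0.164
outer loop
vertex 2.434 0.338 -1.004
vertex 1.547 -0.766 -0.896
vertex 2.233 0.389 -2.135
endloop
endfacet
facet normal 0.175 -0.045 0.983
outer loop
vertex 2.434 0.338 -1.004
vertex 1.734 0.915 -0.853
vertex 1.547 -0.766 -0.896
endloop
endfacet
facet normal -0.761 0.628 0.164
outer loop
vertex 0.847 -0.189 -0.745
vertex 1.734 0.915 -0.853
vertex 0.646 -0.138 -1.876
endloop
endfacet
facet normal -0.175 0.045 -0.983
outer loop
vertex 1.533 0.966 -1.984
vertex 2.233 0.389 -2.135
vertex 0.646 -0.138 -1.876
endloop
endfacet
facet normal -0.761 0.628 0.164
outer loop
vertex 0.646 -0.138 -1.876
vertex 1.734 0.915 -0.853
vertex 1.533 0.966 -1.984
endloop
endfacet
facet normal 0.624 0.777 -0.076
outer loop
vertex 1.533 0.966 -1.984
vertex 2.434 0.338 -1.004
vertex 2.233 0.389 -2.135
endloop
endfacet
facet normal 0.624 0.777 -0.076
outer loop
vertex 1.734 0.915 -0.853
vertex 2.434 0.338 -1.004
vertex 1.533 0.966 -1.984
endloop
endfacet
facet normal -0.721 -0.112 0.684
outer loop
vertex -0.455 -2.956 3.157
vertex -1.334 -1.245 2.51
vertex -1.012 -3.498 2.481
endloop
endfacet
facet normal 0.433 -0.843 0.319
outer loop
vertex 0.034 -3.335 1.49
vertex -0.455 -2.956 3.157
vertex -1.012 -3.498 2.481
endloop
endfacet
facet normal -0.721 -0.112 0.684
outer loop
vertex -1.012 -3.498 2.481
vertex -1.334 -1.245 2.51
vertex -1.891 -1.786 1.834
endloop
endfacet
facet normal -0.540 -0.526 -0.657
outer loop
vertex -1.891 -1.786 1.834
vertex 0.034 -3.335 1.49
vertex -1.012 -3.498 2.481
endloop
endfacet
facet normal 0.540 0.526 0.657
outer loop
vertex -0.455 -2.956 3.157
vertex -0.288 -1.082 1.519
vertex -1.334 -1.245 2.51
endloop
endfacet
facet normal 0.433 -0.843 0.319
outer loop
vertex 0.591 -2.794 2.166
vertex -0.455 -2.956 3.157
vertex 0.034 -3.335 1.49
endloop
endfacet
facet normal 0.541 0.526 0.657
outer loop
vertex 0.591 -2.794 2.166
vertex -0.288 -1.082 1.519
vertex -0.455 -2.956 3.157
endloop
endfacet
facet normal -0.433 0.843 -0.318
outer loop
vertex -1.334 -1.245 2.51
vertex -0.288 -1.082 1.519
vertex -1.891 -1.786 1.834
endloop
endfacet
facet normal -0.541 -0.526 -0.657
outer loop
vertex -0.845 -1.624 0.843
vertex 0.034 -3.335 1.49
vertex -1.891 -1.786 1.834
endloop
endfacet
facet normal -0.433 0.843 -0.319
outer loop
vertex -1.891 -1.786 1.834
vertex -0.288 -1.082 1.519
vertex -0.845 -1.624 0.843
endloop
endfacet
facet normal 0.721 0.112 -0.684
outer loop
vertex -0.845 -1.624 0.843
vertex 0.591 -2.794 2.166
vertex 0.034 -3.335 1.49
endloop
endfacet
facet normal 0.721 0.112 -0.684
outer loop
vertex -0.288 -1.082 1.519
vertex 0.591 -2.794 2.166
vertex -0.845 -1.624 0.843
endloop
endfacet

endsolid


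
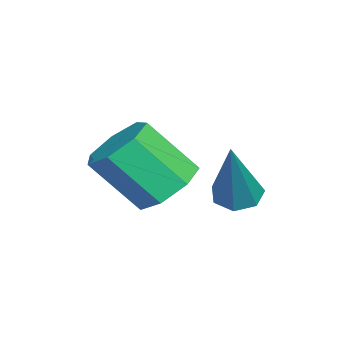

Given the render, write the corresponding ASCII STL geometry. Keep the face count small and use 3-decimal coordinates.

solid 
facet normal -0.492 0.006 -0.871
outer loop
vertex 0.714 -0.994 -0.049
vertex 0.183 -0.983 0.251
vertex 0.523 -0.513 0.062
endloop
endfacet
facet normal 0.888 0.403 -0.219
outer loop
vertex 0.714 -0.994 -0.049
vertex 0.523 -0.513 0.062
vertex 1.257 -0.997 2.149
endloop
endfacet
facet normal -0.493 0.006 -0.870
outer loop
vertex 0.523 -0.513 0.062
vertex 0.183 -0.983 0.251
vertex 0.076 -0.386 0.316
endloop
endfacet
facet normal 0.326 0.940 0.103
outer loop
vertex 0.523 -0.513 0.062
vertex 0.076 -0.386 0.316
vertex 1.257 -0.997 2.149
endloop
endfacet
facet normal -0.493 0.006 -0.870
outer loop
vertex 0.076 -0.386 0.316
vertex 0.183 -0.983 0.251
vertex -0.29 -0.708 0.521
endloop
endfacet
facet normal -0.391 0.768 0.508
outer loop
vertex 0.076 -0.386 0.316
vertex -0.29 -0.708 0.521
vertex 1.257 -0.997 2.149
endloop
endfacet
facet normal -0.493 0.006 -0.870
outer loop
vertex -0.29 -0.708 0.521
vertex 0.183 -0.983 0.251
vertex -0.3 -1.238 0.523
endloop
endfacet
facet normal -0.723 0.016 0.690
outer loop
vertex -0.29 -0.708 0.521
vertex -0.3 -1.238 0.523
vertex 1.257 -0.997 2.149
endloop
endfacet
facet normal -0.493 0.006 -0.870
outer loop
vertex -0.3 -1.238 0.523
vertex 0.183 -0.983 0.251
vertex 0.054 -1.575 0.32
endloop
endfacet
facet normal -0.419 -0.749 0.513
outer loop
vertex -0.3 -1.238 0.523
vertex 0.054 -1.575 0.32
vertex 1.257 -0.997 2.149
endloop
endfacet
facet normal -0.492 0.006 -0.871
outer loop
vertex 0.054 -1.575 0.32
vertex 0.183 -0.983 0.251
vertex 0.505 -1.467 0.066
endloop
endfacet
facet normal 0.290 -0.951 0.110
outer loop
vertex 0.054 -1.575 0.32
vertex 0.505 -1.467 0.066
vertex 1.257 -0.997 2.149
endloop
endfacet
facet normal -0.492 0.006 -0.871
outer loop
vertex 0.505 -1.467 0.066
vertex 0.183 -0.983 0.251
vertex 0.714 -0.994 -0.049
endloop
endfacet
facet normal 0.873 -0.438 -0.216
outer loop
vertex 0.505 -1.467 0.066
vertex 0.714 -0.994 -0.049
vertex 1.257 -0.997 2.149
endloop
endfacet
facet normal -0.014 0.660 -0.751
outer loop
vertex 2.285 -1.752 1.538
vertex 1.727 -2.249 1.112
vertex 1.563 -1.616 1.671
endloop
endfacet
facet normal 0.254 0.729 0.636
outer loop
vertex 2.285 -1.752 1.538
vertex 1.563 -1.616 1.671
vertex 2.311 -2.874 2.814
endloop
endfacet
facet normal 0.254 0.729 0.636
outer loop
vertex 2.311 -2.874 2.814
vertex 1.563 -1.616 1.671
vertex 1.589 -2.739 2.948
endloop
endfacet
facet normal 0.016 -0.661 0.750
outer loop
vertex 2.311 -2.874 2.814
vertex 1.589 -2.739 2.948
vertex 1.753 -3.371 2.388
endloop
endfacet
facet normal -0.014 0.660 -0.751
outer loop
vertex 1.563 -1.616 1.671
vertex 1.727 -2.249 1.112
vertex 0.965 -1.957 1.383
endloop
endfacet
facet normal -0.598 0.596 0.536
outer loop
vertex 1.563 -1.616 1.671
vertex 0.965 -1.957 1.383
vertex 1.589 -2.739 2.948
endloop
endfacet
facet normal -0.598 0.596 0.536
outer loop
vertex 1.589 -2.739 2.948
vertex 0.965 -1.957 1.383
vertex 0.991 -3.08 2.66
endloop
endfacet
facet normal 0.015 -0.661 0.750
outer loop
vertex 1.589 -2.739 2.948
vertex 0.991 -3.08 2.66
vertex 1.753 -3.371 2.388
endloop
endfacet
facet normal -0.014 0.660 -0.751
outer loop
vertex 0.965 -1.957 1.383
vertex 1.727 -2.249 1.112
vertex 0.941 -2.518 0.891
endloop
endfacet
facet normal -0.999 0.014 0.033
outer loop
vertex 0.965 -1.957 1.383
vertex 0.941 -2.518 0.891
vertex 0.991 -3.08 2.66
endloop
endfacet
facet normal -0.999 0.015 0.033
outer loop
vertex 0.991 -3.08 2.66
vertex 0.941 -2.518 0.891
vertex 0.966 -3.64 2.168
endloop
endfacet
facet normal 0.016 -0.660 0.751
outer loop
vertex 0.991 -3.08 2.66
vertex 0.966 -3.64 2.168
vertex 1.753 -3.371 2.388
endloop
endfacet
facet normal -0.015 0.660 -0.751
outer loop
vertex 0.941 -2.518 0.891
vertex 1.727 -2.249 1.112
vertex 1.509 -2.876 0.565
endloop
endfacet
facet normal -0.649 -0.578 -0.495
outer loop
vertex 0.941 -2.518 0.891
vertex 1.509 -2.876 0.565
vertex 0.966 -3.64 2.168
endloop
endfacet
facet normal -0.649 -0.578 -0.495
outer loop
vertex 0.966 -3.64 2.168
vertex 1.509 -2.876 0.565
vertex 1.534 -3.998 1.842
endloop
endfacet
facet normal 0.015 -0.660 0.751
outer loop
vertex 0.966 -3.64 2.168
vertex 1.534 -3.998 1.842
vertex 1.753 -3.371 2.388
endloop
endfacet
facet normal -0.015 0.660 -0.751
outer loop
vertex 1.509 -2.876 0.565
vertex 1.727 -2.249 1.112
vertex 2.241 -2.762 0.651
endloop
endfacet
facet normal 0.191 -0.736 -0.650
outer loop
vertex 1.509 -2.876 0.565
vertex 2.241 -2.762 0.651
vertex 1.534 -3.998 1.842
endloop
endfacet
facet normal 0.190 -0.735 -0.651
outer loop
vertex 1.534 -3.998 1.842
vertex 2.241 -2.762 0.651
vertex 2.267 -3.884 1.927
endloop
endfacet
facet normal 0.015 -0.660 0.751
outer loop
vertex 1.534 -3.998 1.842
vertex 2.267 -3.884 1.927
vertex 1.753 -3.371 2.388
endloop
endfacet
facet normal -0.016 0.659 -0.752
outer loop
vertex 2.241 -2.762 0.651
vertex 1.727 -2.249 1.112
vertex 2.587 -2.261 1.083
endloop
endfacet
facet normal 0.886 -0.339 -0.316
outer loop
vertex 2.241 -2.762 0.651
vertex 2.587 -2.261 1.083
vertex 2.267 -3.884 1.927
endloop
endfacet
facet normal 0.887 -0.339 -0.315
outer loop
vertex 2.267 -3.884 1.927
vertex 2.587 -2.261 1.083
vertex 2.612 -3.384 2.36
endloop
endfacet
facet normal 0.014 -0.660 0.751
outer loop
vertex 2.267 -3.884 1.927
vertex 2.612 -3.384 2.36
vertex 1.753 -3.371 2.388
endloop
endfacet
facet normal -0.016 0.661 -0.750
outer loop
vertex 2.587 -2.261 1.083
vertex 1.727 -2.249 1.112
vertex 2.285 -1.752 1.538
endloop
endfacet
facet normal 0.914 0.313 0.257
outer loop
vertex 2.587 -2.261 1.083
vertex 2.285 -1.752 1.538
vertex 2.612 -3.384 2.36
endloop
endfacet
facet normal 0.915 0.312 0.256
outer loop
vertex 2.612 -3.384 2.36
vertex 2.285 -1.752 1.538
vertex 2.311 -2.874 2.814
endloop
endfacet
facet normal 0.014 -0.660 0.751
outer loop
vertex 2.612 -3.384 2.36
vertex 2.311 -2.874 2.814
vertex 1.753 -3.371 2.388
endloop
endfacet

endsolid


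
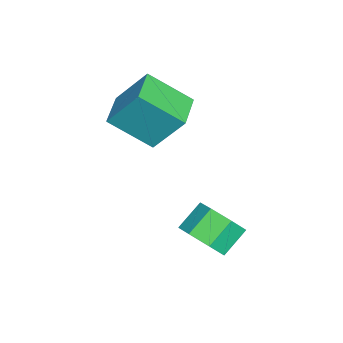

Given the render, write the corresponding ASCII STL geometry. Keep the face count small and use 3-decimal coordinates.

solid 
facet normal 0.646 -0.454 -0.614
outer loop
vertex 3.246 0.495 0.316
vertex 2.764 0.823 -0.434
vertex 3.488 1.229 0.027
endloop
endfacet
facet normal 0.705 0.046 0.708
outer loop
vertex 3.246 0.495 0.316
vertex 3.488 1.229 0.027
vertex 2.459 1.05 1.064
endloop
endfacet
facet normal 0.705 0.045 0.708
outer loop
vertex 2.459 1.05 1.064
vertex 3.488 1.229 0.027
vertex 2.701 1.783 0.776
endloop
endfacet
facet normal -0.646 0.454 0.614
outer loop
vertex 2.459 1.05 1.064
vertex 2.701 1.783 0.776
vertex 1.976 1.377 0.314
endloop
endfacet
facet normal 0.646 -0.455 -0.613
outer loop
vertex 3.488 1.229 0.027
vertex 2.764 0.823 -0.434
vertex 3.185 1.656 -0.609
endloop
endfacet
facet normal 0.669 0.724 0.167
outer loop
vertex 3.488 1.229 0.027
vertex 3.185 1.656 -0.609
vertex 2.701 1.783 0.776
endloop
endfacet
facet normal 0.669 0.724 0.167
outer loop
vertex 2.701 1.783 0.776
vertex 3.185 1.656 -0.609
vertex 2.397 2.211 0.139
endloop
endfacet
facet normal -0.646 0.455 0.614
outer loop
vertex 2.701 1.783 0.776
vertex 2.397 2.211 0.139
vertex 1.976 1.377 0.314
endloop
endfacet
facet normal 0.645 -0.455 -0.613
outer loop
vertex 3.185 1.656 -0.609
vertex 2.764 0.823 -0.434
vertex 2.564 1.456 -1.114
endloop
endfacet
facet normal 0.130 0.857 -0.499
outer loop
vertex 3.185 1.656 -0.609
vertex 2.564 1.456 -1.114
vertex 2.397 2.211 0.139
endloop
endfacet
facet normal 0.129 0.857 -0.499
outer loop
vertex 2.397 2.211 0.139
vertex 2.564 1.456 -1.114
vertex 1.777 2.011 -0.365
endloop
endfacet
facet normal -0.646 0.455 0.614
outer loop
vertex 2.397 2.211 0.139
vertex 1.777 2.011 -0.365
vertex 1.976 1.377 0.314
endloop
endfacet
facet normal 0.646 -0.455 -0.613
outer loop
vertex 2.564 1.456 -1.114
vertex 2.764 0.823 -0.434
vertex 2.094 0.779 -1.107
endloop
endfacet
facet normal -0.508 0.345 -0.789
outer loop
vertex 2.564 1.456 -1.114
vertex 2.094 0.779 -1.107
vertex 1.777 2.011 -0.365
endloop
endfacet
facet normal -0.508 0.345 -0.790
outer loop
vertex 1.777 2.011 -0.365
vertex 2.094 0.779 -1.107
vertex 1.306 1.334 -0.358
endloop
endfacet
facet normal -0.645 0.455 0.614
outer loop
vertex 1.777 2.011 -0.365
vertex 1.306 1.334 -0.358
vertex 1.976 1.377 0.314
endloop
endfacet
facet normal 0.646 -0.455 -0.613
outer loop
vertex 2.094 0.779 -1.107
vertex 2.764 0.823 -0.434
vertex 2.128 0.135 -0.593
endloop
endfacet
facet normal -0.763 -0.428 -0.485
outer loop
vertex 2.094 0.779 -1.107
vertex 2.128 0.135 -0.593
vertex 1.306 1.334 -0.358
endloop
endfacet
facet normal -0.763 -0.428 -0.485
outer loop
vertex 1.306 1.334 -0.358
vertex 2.128 0.135 -0.593
vertex 1.341 0.69 0.155
endloop
endfacet
facet normal -0.645 0.454 0.614
outer loop
vertex 1.306 1.334 -0.358
vertex 1.341 0.69 0.155
vertex 1.976 1.377 0.314
endloop
endfacet
facet normal 0.645 -0.455 -0.614
outer loop
vertex 2.128 0.135 -0.593
vertex 2.764 0.823 -0.434
vertex 2.641 0.009 0.04
endloop
endfacet
facet normal -0.443 -0.877 0.185
outer loop
vertex 2.128 0.135 -0.593
vertex 2.641 0.009 0.04
vertex 1.341 0.69 0.155
endloop
endfacet
facet normal -0.443 -0.877 0.183
outer loop
vertex 1.341 0.69 0.155
vertex 2.641 0.009 0.04
vertex 1.853 0.563 0.788
endloop
endfacet
facet normal -0.646 0.455 0.613
outer loop
vertex 1.341 0.69 0.155
vertex 1.853 0.563 0.788
vertex 1.976 1.377 0.314
endloop
endfacet
facet normal 0.645 -0.455 -0.614
outer loop
vertex 2.641 0.009 0.04
vertex 2.764 0.823 -0.434
vertex 3.246 0.495 0.316
endloop
endfacet
facet normal 0.210 -0.667 0.715
outer loop
vertex 2.641 0.009 0.04
vertex 3.246 0.495 0.316
vertex 1.853 0.563 0.788
endloop
endfacet
facet normal 0.210 -0.667 0.715
outer loop
vertex 1.853 0.563 0.788
vertex 3.246 0.495 0.316
vertex 2.459 1.05 1.064
endloop
endfacet
facet normal -0.645 0.455 0.614
outer loop
vertex 1.853 0.563 0.788
vertex 2.459 1.05 1.064
vertex 1.976 1.377 0.314
endloop
endfacet
facet normal -0.996 -0.035 0.078
outer loop
vertex -1.474 -2.014 4.455
vertex -1.622 -0.437 3.267
vertex -1.552 -3.155 2.95
endloop
endfacet
facet normal 0.075 -0.797 0.600
outer loop
vertex -0.058 -3.103 2.833
vertex -1.474 -2.014 4.455
vertex -1.552 -3.155 2.95
endloop
endfacet
facet normal -0.996 -0.035 0.078
outer loop
vertex -1.552 -3.155 2.95
vertex -1.622 -0.437 3.267
vertex -1.7 -1.578 1.762
endloop
endfacet
facet normal -0.041 -0.604 -0.796
outer loop
vertex -1.7 -1.578 1.762
vertex -0.058 -3.103 2.833
vertex -1.552 -3.155 2.95
endloop
endfacet
facet normal 0.041 0.604 0.796
outer loop
vertex -1.474 -2.014 4.455
vertex -0.128 -0.385 3.15
vertex -1.622 -0.437 3.267
endloop
endfacet
facet normal 0.075 -0.797 0.600
outer loop
vertex 0.02 -1.962 4.338
vertex -1.474 -2.014 4.455
vertex -0.058 -3.103 2.833
endloop
endfacet
facet normal 0.041 0.604 0.796
outer loop
vertex 0.02 -1.962 4.338
vertex -0.128 -0.385 3.15
vertex -1.474 -2.014 4.455
endloop
endfacet
facet normal -0.075 0.797 -0.600
outer loop
vertex -1.622 -0.437 3.267
vertex -0.128 -0.385 3.15
vertex -1.7 -1.578 1.762
endloop
endfacet
facet normal -0.041 -0.604 -0.796
outer loop
vertex -0.206 -1.526 1.645
vertex -0.058 -3.103 2.833
vertex -1.7 -1.578 1.762
endloop
endfacet
facet normal -0.075 0.797 -0.600
outer loop
vertex -1.7 -1.578 1.762
vertex -0.128 -0.385 3.15
vertex -0.206 -1.526 1.645
endloop
endfacet
facet normal 0.996 0.035 -0.078
outer loop
vertex -0.206 -1.526 1.645
vertex 0.02 -1.962 4.338
vertex -0.058 -3.103 2.833
endloop
endfacet
facet normal 0.996 0.035 -0.078
outer loop
vertex -0.128 -0.385 3.15
vertex 0.02 -1.962 4.338
vertex -0.206 -1.526 1.645
endloop
endfacet

endsolid


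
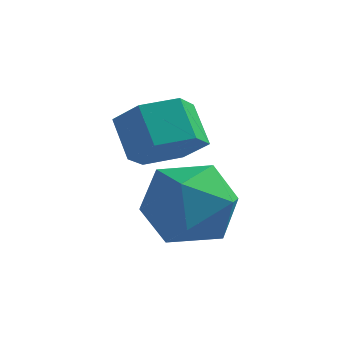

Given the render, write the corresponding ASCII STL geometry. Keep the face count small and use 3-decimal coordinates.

solid 
facet normal -0.971 -0.134 0.196
outer loop
vertex -0.41 -0.948 -4.18
vertex -0.184 -1.965 -3.756
vertex -0.174 -1.061 -3.086
endloop
endfacet
facet normal -0.798 0.557 0.230
outer loop
vertex -0.41 -0.948 -4.18
vertex -0.174 -1.061 -3.086
vertex 0.258 -0.201 -3.668
endloop
endfacet
facet normal -0.528 0.748 -0.402
outer loop
vertex -0.41 -0.948 -4.18
vertex 0.258 -0.201 -3.668
vertex 0.516 -0.573 -4.698
endloop
endfacet
facet normal -0.534 0.174 -0.828
outer loop
vertex -0.41 -0.948 -4.18
vertex 0.516 -0.573 -4.698
vertex 0.243 -1.664 -4.752
endloop
endfacet
facet normal -0.808 -0.371 -0.458
outer loop
vertex -0.41 -0.948 -4.18
vertex 0.243 -1.664 -4.752
vertex -0.184 -1.965 -3.756
endloop
endfacet
facet normal -0.286 0.631 0.721
outer loop
vertex 0.258 -0.201 -3.668
vertex -0.174 -1.061 -3.086
vertex 0.897 -0.756 -2.928
endloop
endfacet
facet normal -0.566 -0.487 0.665
outer loop
vertex -0.174 -1.061 -3.086
vertex -0.184 -1.965 -3.756
vertex 0.624 -1.847 -2.982
endloop
endfacet
facet normal -0.301 -0.869 -0.392
outer loop
vertex -0.184 -1.965 -3.756
vertex 0.243 -1.664 -4.752
vertex 0.882 -2.219 -4.012
endloop
endfacet
facet normal 0.142 0.013 -0.990
outer loop
vertex 0.243 -1.664 -4.752
vertex 0.516 -0.573 -4.698
vertex 1.314 -1.359 -4.594
endloop
endfacet
facet normal 0.152 0.941 -0.302
outer loop
vertex 0.516 -0.573 -4.698
vertex 0.258 -0.201 -3.668
vertex 1.324 -0.455 -3.924
endloop
endfacet
facet normal 0.534 -0.174 0.828
outer loop
vertex 1.55 -1.472 -3.5
vertex 0.897 -0.756 -2.928
vertex 0.624 -1.847 -2.982
endloop
endfacet
facet normal 0.528 -0.748 0.402
outer loop
vertex 1.55 -1.472 -3.5
vertex 0.624 -1.847 -2.982
vertex 0.882 -2.219 -4.012
endloop
endfacet
facet normal 0.798 -0.557 -0.230
outer loop
vertex 1.55 -1.472 -3.5
vertex 0.882 -2.219 -4.012
vertex 1.314 -1.359 -4.594
endloop
endfacet
facet normal 0.971 0.134 -0.196
outer loop
vertex 1.55 -1.472 -3.5
vertex 1.314 -1.359 -4.594
vertex 1.324 -0.455 -3.924
endloop
endfacet
facet normal 0.808 0.371 0.458
outer loop
vertex 1.55 -1.472 -3.5
vertex 1.324 -0.455 -3.924
vertex 0.897 -0.756 -2.928
endloop
endfacet
facet normal -0.142 -0.013 0.990
outer loop
vertex 0.624 -1.847 -2.982
vertex 0.897 -0.756 -2.928
vertex -0.174 -1.061 -3.086
endloop
endfacet
facet normal -0.152 -0.941 0.302
outer loop
vertex 0.882 -2.219 -4.012
vertex 0.624 -1.847 -2.982
vertex -0.184 -1.965 -3.756
endloop
endfacet
facet normal 0.286 -0.631 -0.721
outer loop
vertex 1.314 -1.359 -4.594
vertex 0.882 -2.219 -4.012
vertex 0.243 -1.664 -4.752
endloop
endfacet
facet normal 0.566 0.487 -0.665
outer loop
vertex 1.324 -0.455 -3.924
vertex 1.314 -1.359 -4.594
vertex 0.516 -0.573 -4.698
endloop
endfacet
facet normal 0.301 0.869 0.392
outer loop
vertex 0.897 -0.756 -2.928
vertex 1.324 -0.455 -3.924
vertex 0.258 -0.201 -3.668
endloop
endfacet
facet normal 0.489 -0.498 -0.716
outer loop
vertex 0.577 -0.029 -2.71
vertex -0.091 -0.564 -2.794
vertex -0.053 0.153 -3.267
endloop
endfacet
facet normal 0.474 0.840 -0.262
outer loop
vertex 0.577 -0.029 -2.71
vertex -0.053 0.153 -3.267
vertex 0.039 0.52 -1.923
endloop
endfacet
facet normal 0.473 0.841 -0.262
outer loop
vertex 0.039 0.52 -1.923
vertex -0.053 0.153 -3.267
vertex -0.591 0.701 -2.48
endloop
endfacet
facet normal -0.489 0.499 0.715
outer loop
vertex 0.039 0.52 -1.923
vertex -0.591 0.701 -2.48
vertex -0.629 -0.016 -2.006
endloop
endfacet
facet normal 0.489 -0.498 -0.716
outer loop
vertex -0.053 0.153 -3.267
vertex -0.091 -0.564 -2.794
vertex -0.721 -0.383 -3.35
endloop
endfacet
facet normal -0.398 0.603 -0.692
outer loop
vertex -0.053 0.153 -3.267
vertex -0.721 -0.383 -3.35
vertex -0.591 0.701 -2.48
endloop
endfacet
facet normal -0.397 0.603 -0.692
outer loop
vertex -0.591 0.701 -2.48
vertex -0.721 -0.383 -3.35
vertex -1.259 0.166 -2.563
endloop
endfacet
facet normal -0.489 0.499 0.716
outer loop
vertex -0.591 0.701 -2.48
vertex -1.259 0.166 -2.563
vertex -0.629 -0.016 -2.006
endloop
endfacet
facet normal 0.489 -0.498 -0.716
outer loop
vertex -0.721 -0.383 -3.35
vertex -0.091 -0.564 -2.794
vertex -0.759 -1.1 -2.877
endloop
endfacet
facet normal -0.871 -0.237 -0.430
outer loop
vertex -0.721 -0.383 -3.35
vertex -0.759 -1.1 -2.877
vertex -1.259 0.166 -2.563
endloop
endfacet
facet normal -0.871 -0.237 -0.430
outer loop
vertex -1.259 0.166 -2.563
vertex -0.759 -1.1 -2.877
vertex -1.297 -0.551 -2.09
endloop
endfacet
facet normal -0.489 0.498 0.716
outer loop
vertex -1.259 0.166 -2.563
vertex -1.297 -0.551 -2.09
vertex -0.629 -0.016 -2.006
endloop
endfacet
facet normal 0.489 -0.499 -0.715
outer loop
vertex -0.759 -1.1 -2.877
vertex -0.091 -0.564 -2.794
vertex -0.129 -1.281 -2.32
endloop
endfacet
facet normal -0.474 -0.841 0.263
outer loop
vertex -0.759 -1.1 -2.877
vertex -0.129 -1.281 -2.32
vertex -1.297 -0.551 -2.09
endloop
endfacet
facet normal -0.474 -0.841 0.261
outer loop
vertex -1.297 -0.551 -2.09
vertex -0.129 -1.281 -2.32
vertex -0.667 -0.733 -1.533
endloop
endfacet
facet normal -0.489 0.498 0.716
outer loop
vertex -1.297 -0.551 -2.09
vertex -0.667 -0.733 -1.533
vertex -0.629 -0.016 -2.006
endloop
endfacet
facet normal 0.489 -0.499 -0.716
outer loop
vertex -0.129 -1.281 -2.32
vertex -0.091 -0.564 -2.794
vertex 0.539 -0.746 -2.237
endloop
endfacet
facet normal 0.397 -0.603 0.692
outer loop
vertex -0.129 -1.281 -2.32
vertex 0.539 -0.746 -2.237
vertex -0.667 -0.733 -1.533
endloop
endfacet
facet normal 0.397 -0.603 0.692
outer loop
vertex -0.667 -0.733 -1.533
vertex 0.539 -0.746 -2.237
vertex 0.001 -0.197 -1.45
endloop
endfacet
facet normal -0.489 0.498 0.716
outer loop
vertex -0.667 -0.733 -1.533
vertex 0.001 -0.197 -1.45
vertex -0.629 -0.016 -2.006
endloop
endfacet
facet normal 0.489 -0.498 -0.716
outer loop
vertex 0.539 -0.746 -2.237
vertex -0.091 -0.564 -2.794
vertex 0.577 -0.029 -2.71
endloop
endfacet
facet normal 0.871 0.237 0.430
outer loop
vertex 0.539 -0.746 -2.237
vertex 0.577 -0.029 -2.71
vertex 0.001 -0.197 -1.45
endloop
endfacet
facet normal 0.871 0.237 0.430
outer loop
vertex 0.001 -0.197 -1.45
vertex 0.577 -0.029 -2.71
vertex 0.039 0.52 -1.923
endloop
endfacet
facet normal -0.489 0.498 0.716
outer loop
vertex 0.001 -0.197 -1.45
vertex 0.039 0.52 -1.923
vertex -0.629 -0.016 -2.006
endloop
endfacet

endsolid


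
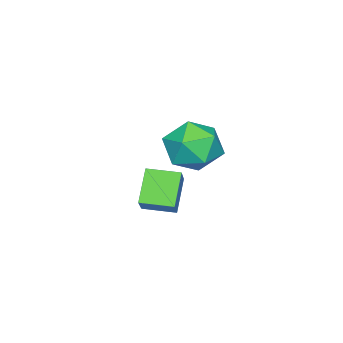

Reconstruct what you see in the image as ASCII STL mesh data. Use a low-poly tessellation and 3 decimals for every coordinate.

solid 
facet normal -0.654 -0.318 -0.687
outer loop
vertex 0.347 2.734 -2.833
vertex -0.054 3.723 -2.909
vertex 1.195 3.007 -3.766
endloop
endfacet
facet normal 0.375 -0.924 0.071
outer loop
vertex 1.914 3.357 -3.011
vertex 0.347 2.734 -2.833
vertex 1.195 3.007 -3.766
endloop
endfacet
facet normal -0.654 -0.318 -0.687
outer loop
vertex 1.195 3.007 -3.766
vertex -0.054 3.723 -2.909
vertex 0.794 3.996 -3.842
endloop
endfacet
facet normal 0.657 0.211 -0.724
outer loop
vertex 0.794 3.996 -3.842
vertex 1.914 3.357 -3.011
vertex 1.195 3.007 -3.766
endloop
endfacet
facet normal -0.657 -0.211 0.724
outer loop
vertex 0.347 2.734 -2.833
vertex 0.665 4.073 -2.154
vertex -0.054 3.723 -2.909
endloop
endfacet
facet normal 0.375 -0.924 0.071
outer loop
vertex 1.066 3.084 -2.078
vertex 0.347 2.734 -2.833
vertex 1.914 3.357 -3.011
endloop
endfacet
facet normal -0.657 -0.211 0.724
outer loop
vertex 1.066 3.084 -2.078
vertex 0.665 4.073 -2.154
vertex 0.347 2.734 -2.833
endloop
endfacet
facet normal -0.375 0.924 -0.071
outer loop
vertex -0.054 3.723 -2.909
vertex 0.665 4.073 -2.154
vertex 0.794 3.996 -3.842
endloop
endfacet
facet normal 0.657 0.211 -0.724
outer loop
vertex 1.513 4.346 -3.087
vertex 1.914 3.357 -3.011
vertex 0.794 3.996 -3.842
endloop
endfacet
facet normal -0.375 0.924 -0.071
outer loop
vertex 0.794 3.996 -3.842
vertex 0.665 4.073 -2.154
vertex 1.513 4.346 -3.087
endloop
endfacet
facet normal 0.654 0.318 0.687
outer loop
vertex 1.513 4.346 -3.087
vertex 1.066 3.084 -2.078
vertex 1.914 3.357 -3.011
endloop
endfacet
facet normal 0.654 0.318 0.687
outer loop
vertex 0.665 4.073 -2.154
vertex 1.066 3.084 -2.078
vertex 1.513 4.346 -3.087
endloop
endfacet
facet normal 0.314 0.252 0.915
outer loop
vertex -2.253 3.521 -2.193
vertex -2.362 2.503 -1.875
vertex -1.431 2.839 -2.287
endloop
endfacet
facet normal 0.607 0.674 0.420
outer loop
vertex -2.253 3.521 -2.193
vertex -1.431 2.839 -2.287
vertex -1.649 3.529 -3.079
endloop
endfacet
facet normal 0.079 0.995 0.063
outer loop
vertex -2.253 3.521 -2.193
vertex -1.649 3.529 -3.079
vertex -2.715 3.619 -3.156
endloop
endfacet
facet normal -0.540 0.771 0.337
outer loop
vertex -2.253 3.521 -2.193
vertex -2.715 3.619 -3.156
vertex -3.156 2.985 -2.412
endloop
endfacet
facet normal -0.395 0.312 0.864
outer loop
vertex -2.253 3.521 -2.193
vertex -3.156 2.985 -2.412
vertex -2.362 2.503 -1.875
endloop
endfacet
facet normal 0.965 0.261 -0.038
outer loop
vertex -1.649 3.529 -3.079
vertex -1.431 2.839 -2.287
vertex -1.384 2.515 -3.308
endloop
endfacet
facet normal 0.490 -0.422 0.763
outer loop
vertex -1.431 2.839 -2.287
vertex -2.362 2.503 -1.875
vertex -1.825 1.881 -2.564
endloop
endfacet
facet normal -0.657 -0.325 0.680
outer loop
vertex -2.362 2.503 -1.875
vertex -3.156 2.985 -2.412
vertex -2.891 1.971 -2.641
endloop
endfacet
facet normal -0.892 0.417 -0.173
outer loop
vertex -3.156 2.985 -2.412
vertex -2.715 3.619 -3.156
vertex -3.109 2.661 -3.433
endloop
endfacet
facet normal 0.110 0.779 -0.617
outer loop
vertex -2.715 3.619 -3.156
vertex -1.649 3.529 -3.079
vertex -2.178 2.997 -3.845
endloop
endfacet
facet normal 0.540 -0.771 -0.337
outer loop
vertex -2.287 1.979 -3.527
vertex -1.384 2.515 -3.308
vertex -1.825 1.881 -2.564
endloop
endfacet
facet normal -0.079 -0.995 -0.063
outer loop
vertex -2.287 1.979 -3.527
vertex -1.825 1.881 -2.564
vertex -2.891 1.971 -2.641
endloop
endfacet
facet normal -0.607 -0.674 -0.420
outer loop
vertex -2.287 1.979 -3.527
vertex -2.891 1.971 -2.641
vertex -3.109 2.661 -3.433
endloop
endfacet
facet normal -0.314 -0.252 -0.915
outer loop
vertex -2.287 1.979 -3.527
vertex -3.109 2.661 -3.433
vertex -2.178 2.997 -3.845
endloop
endfacet
facet normal 0.395 -0.312 -0.864
outer loop
vertex -2.287 1.979 -3.527
vertex -2.178 2.997 -3.845
vertex -1.384 2.515 -3.308
endloop
endfacet
facet normal 0.892 -0.417 0.173
outer loop
vertex -1.825 1.881 -2.564
vertex -1.384 2.515 -3.308
vertex -1.431 2.839 -2.287
endloop
endfacet
facet normal -0.110 -0.779 0.617
outer loop
vertex -2.891 1.971 -2.641
vertex -1.825 1.881 -2.564
vertex -2.362 2.503 -1.875
endloop
endfacet
facet normal -0.965 -0.261 0.038
outer loop
vertex -3.109 2.661 -3.433
vertex -2.891 1.971 -2.641
vertex -3.156 2.985 -2.412
endloop
endfacet
facet normal -0.490 0.422 -0.763
outer loop
vertex -2.178 2.997 -3.845
vertex -3.109 2.661 -3.433
vertex -2.715 3.619 -3.156
endloop
endfacet
facet normal 0.657 0.325 -0.680
outer loop
vertex -1.384 2.515 -3.308
vertex -2.178 2.997 -3.845
vertex -1.649 3.529 -3.079
endloop
endfacet

endsolid
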